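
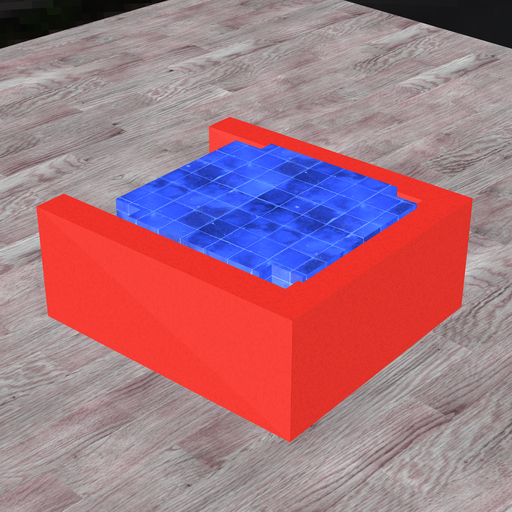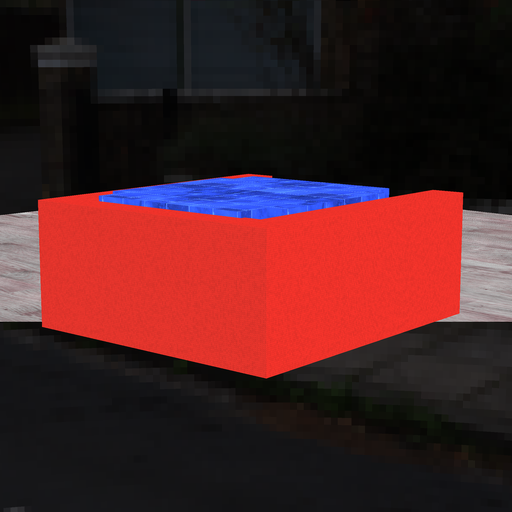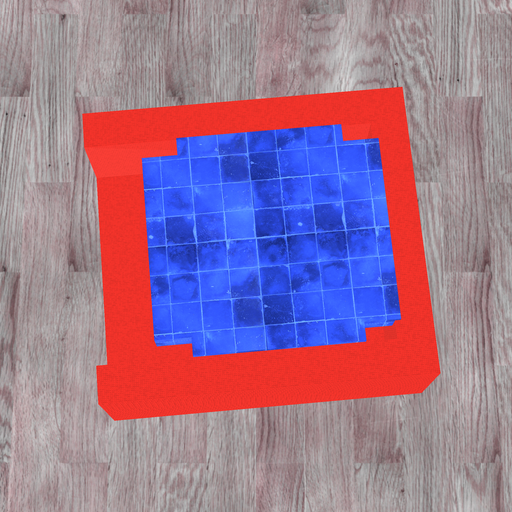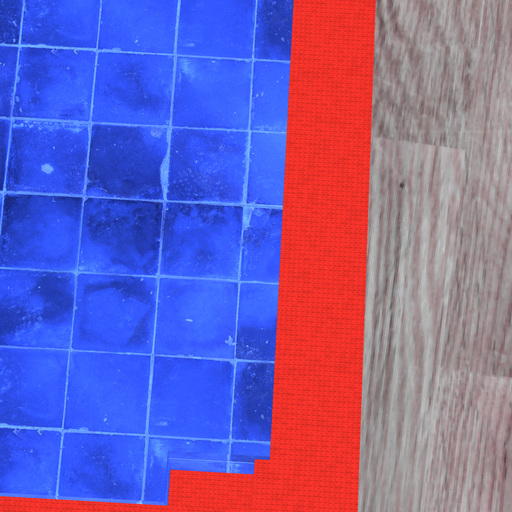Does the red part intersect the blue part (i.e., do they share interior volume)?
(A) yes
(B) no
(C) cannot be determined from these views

(A) yes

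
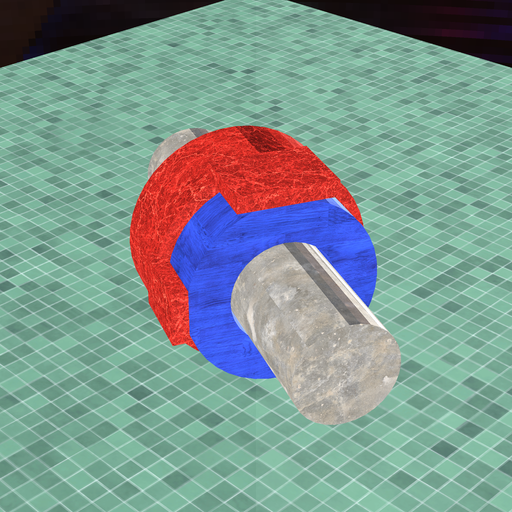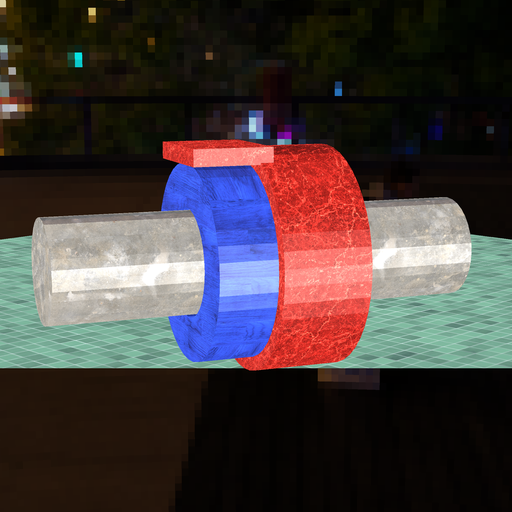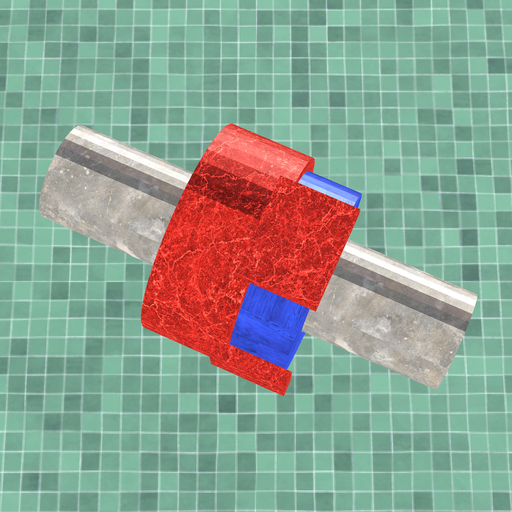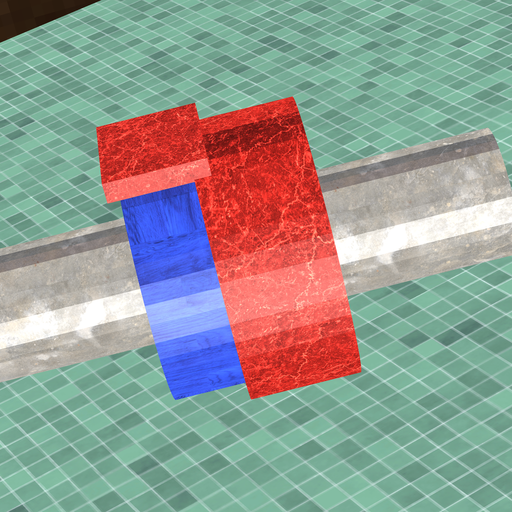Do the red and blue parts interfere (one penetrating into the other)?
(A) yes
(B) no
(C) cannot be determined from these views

(A) yes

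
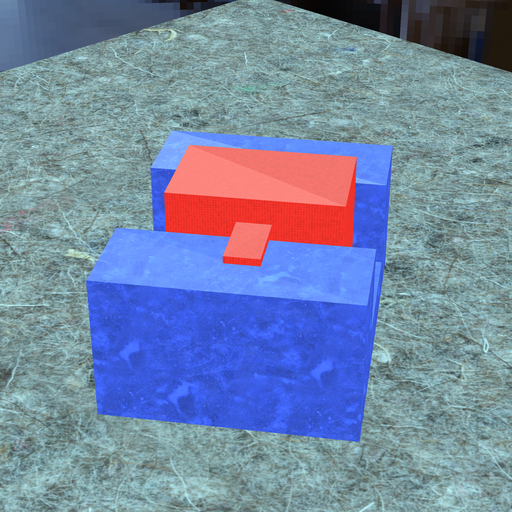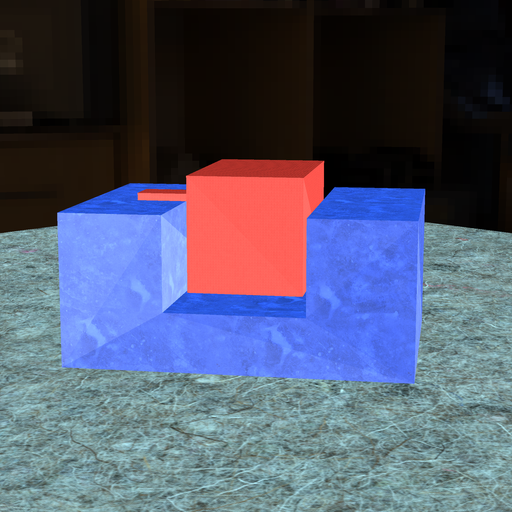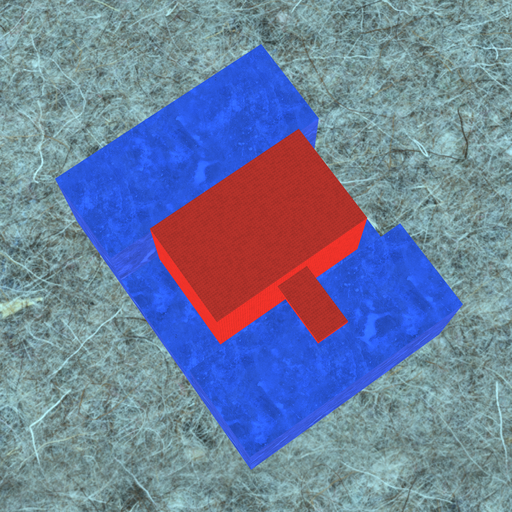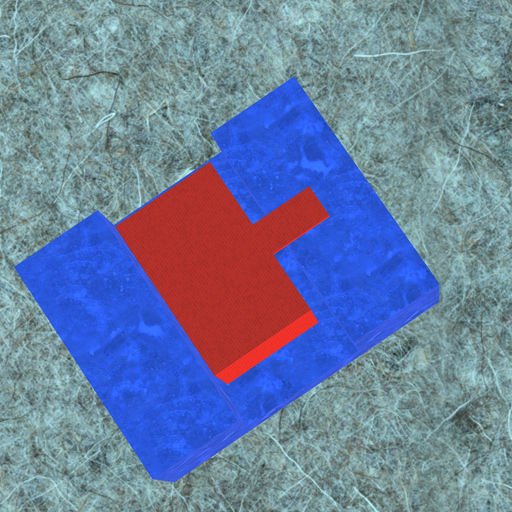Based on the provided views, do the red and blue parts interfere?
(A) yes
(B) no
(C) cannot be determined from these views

(B) no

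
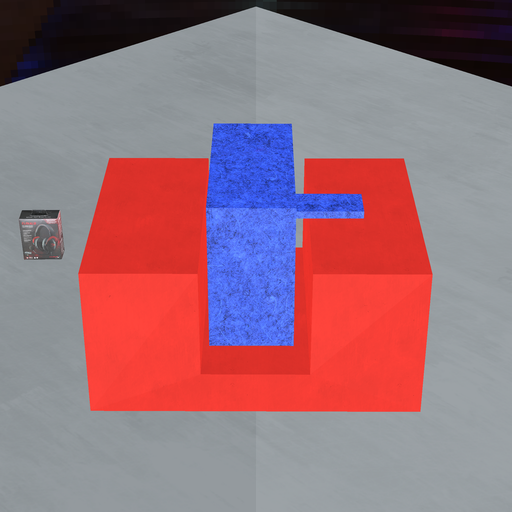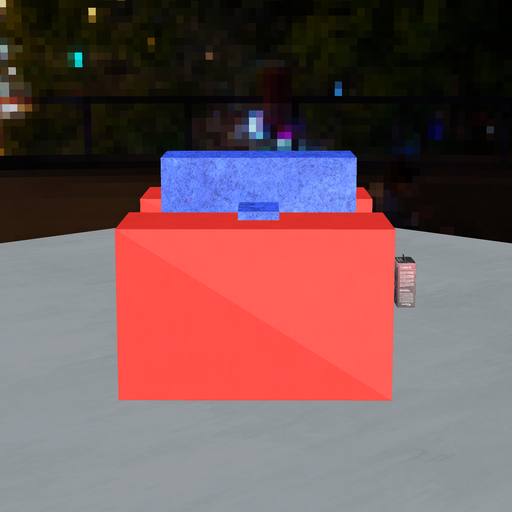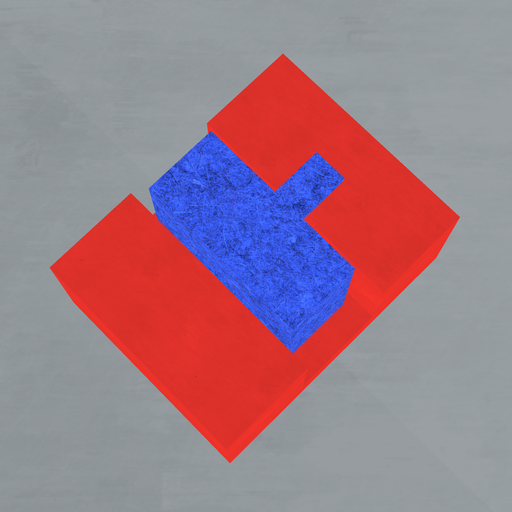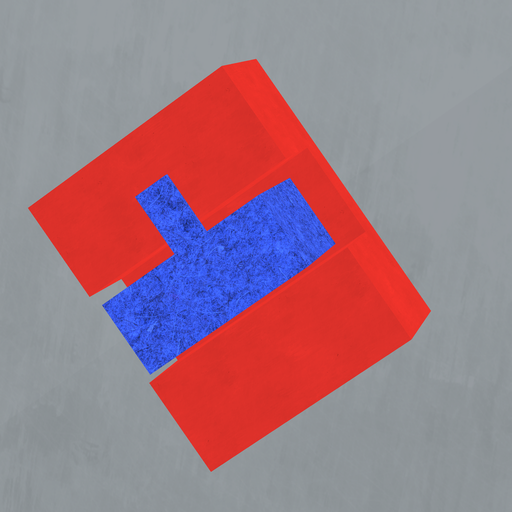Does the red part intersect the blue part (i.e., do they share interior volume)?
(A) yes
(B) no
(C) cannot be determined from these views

(B) no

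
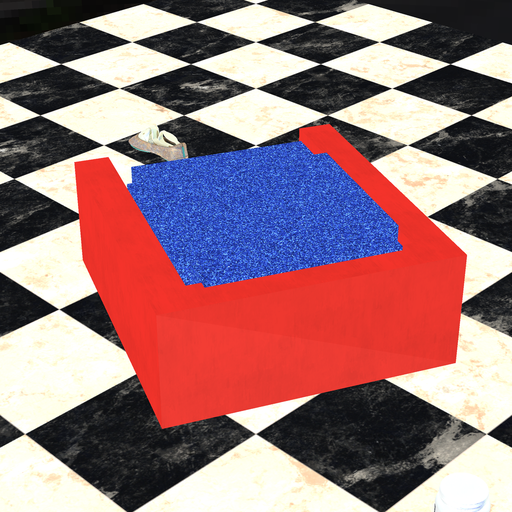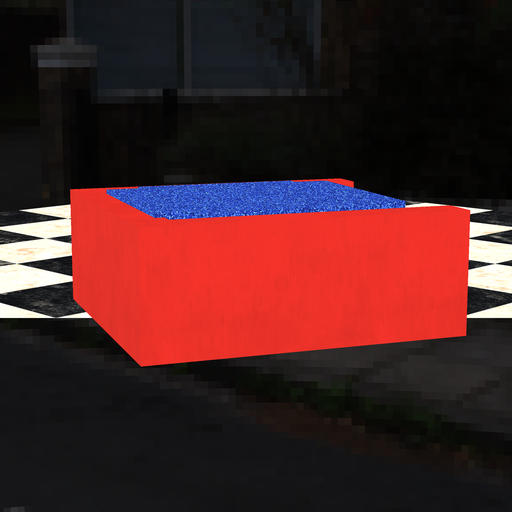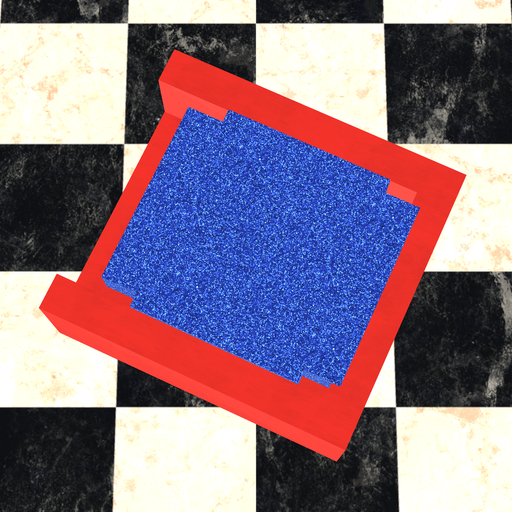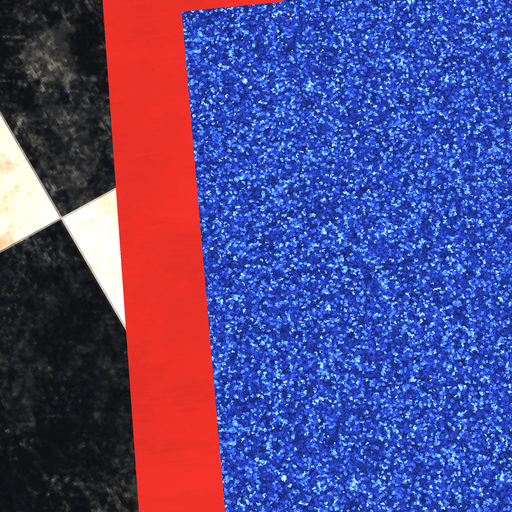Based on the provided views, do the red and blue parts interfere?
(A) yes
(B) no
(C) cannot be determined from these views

(A) yes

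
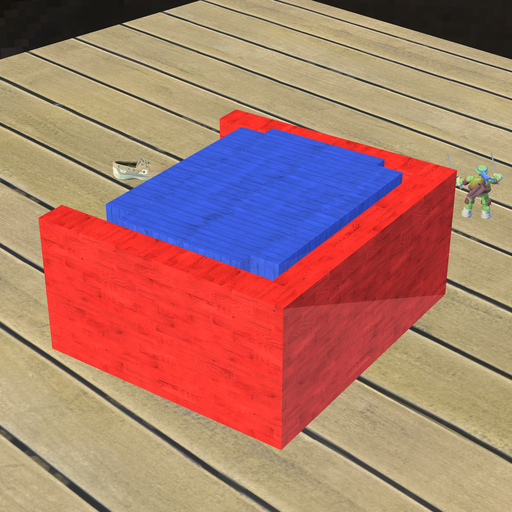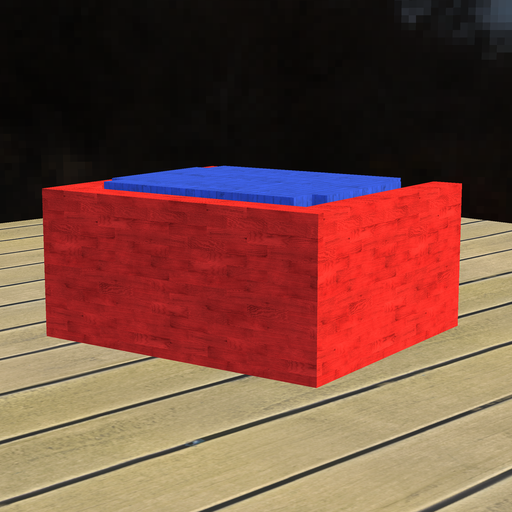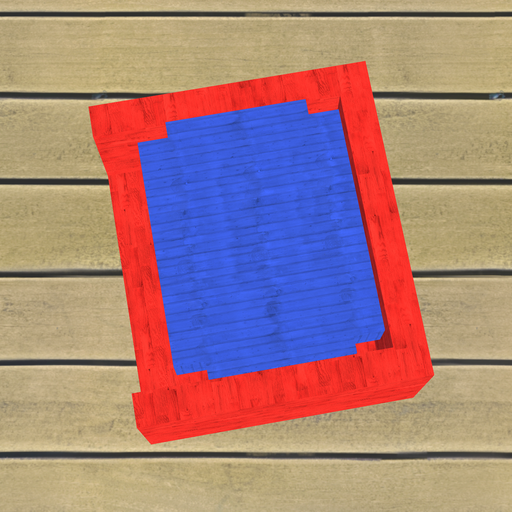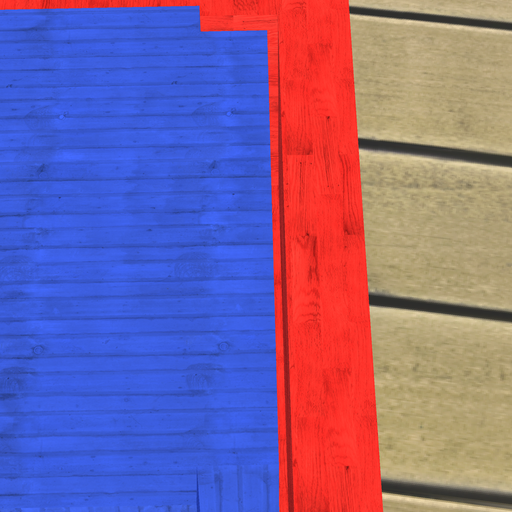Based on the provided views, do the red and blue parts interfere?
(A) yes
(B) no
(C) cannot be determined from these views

(B) no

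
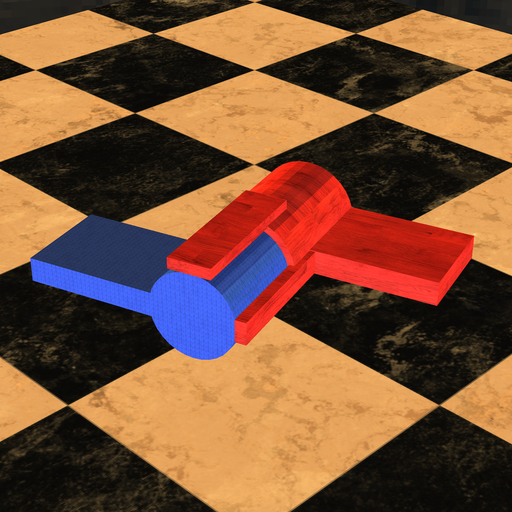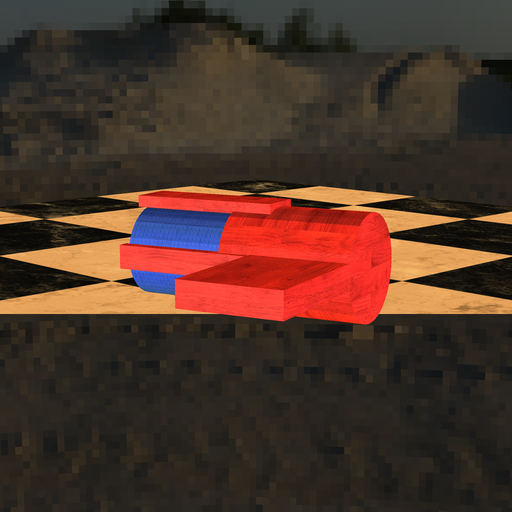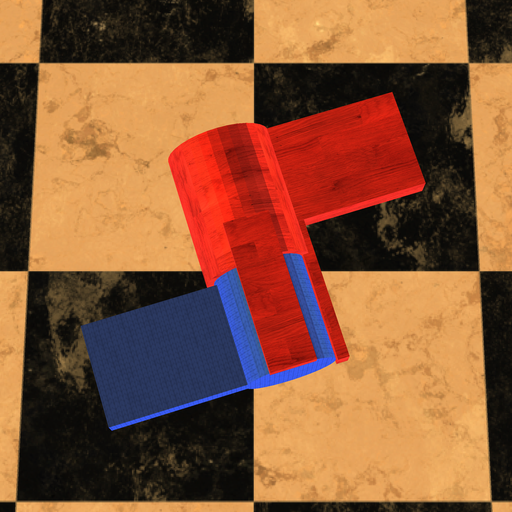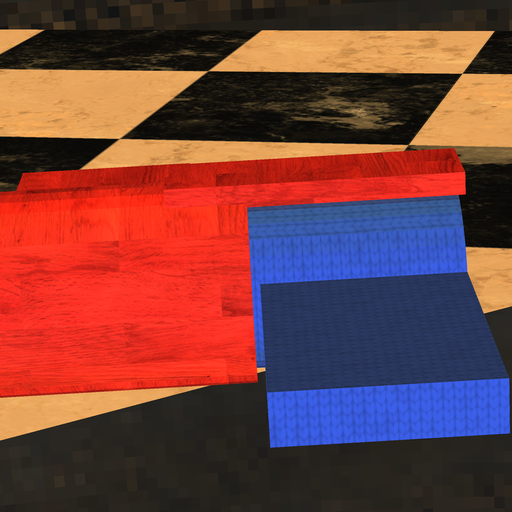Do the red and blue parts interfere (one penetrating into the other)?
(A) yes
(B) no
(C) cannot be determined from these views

(A) yes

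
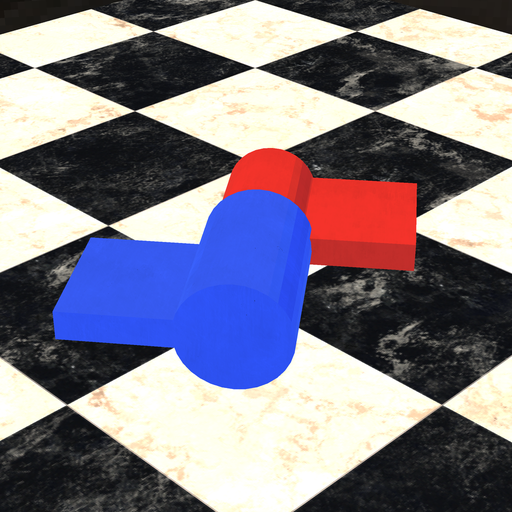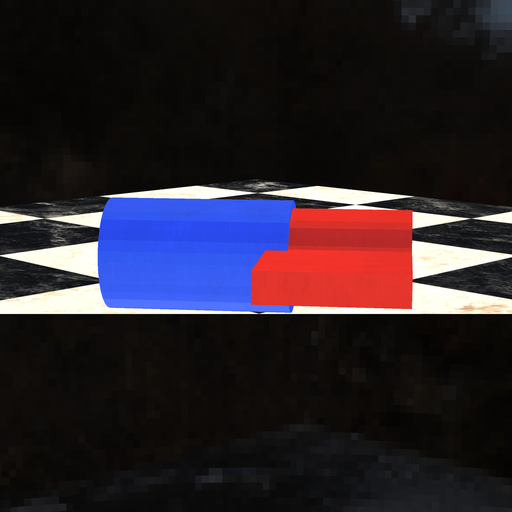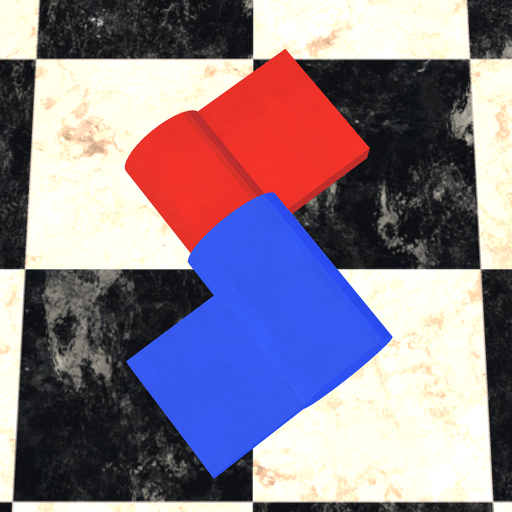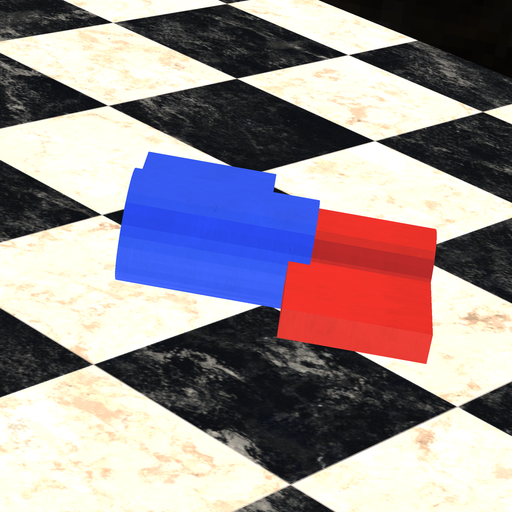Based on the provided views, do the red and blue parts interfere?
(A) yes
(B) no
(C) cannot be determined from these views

(A) yes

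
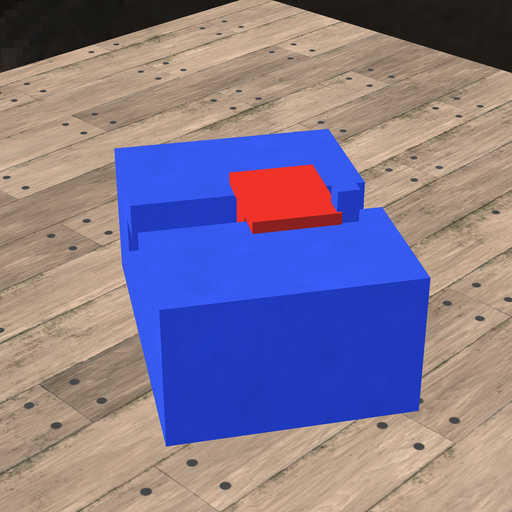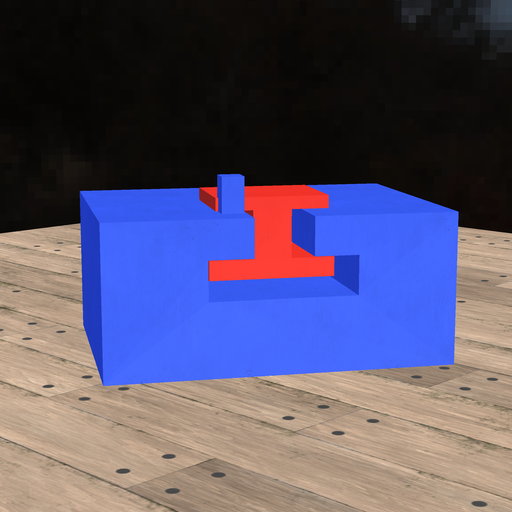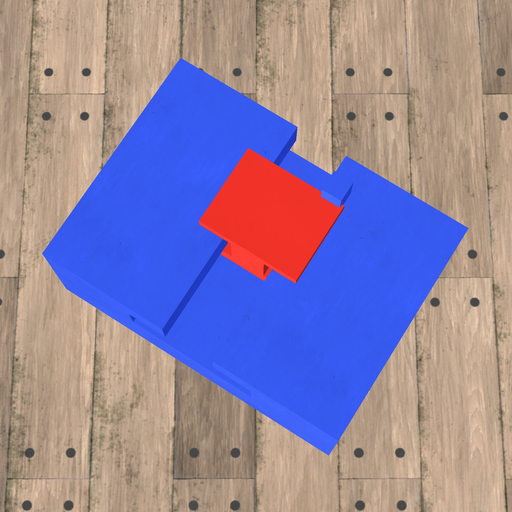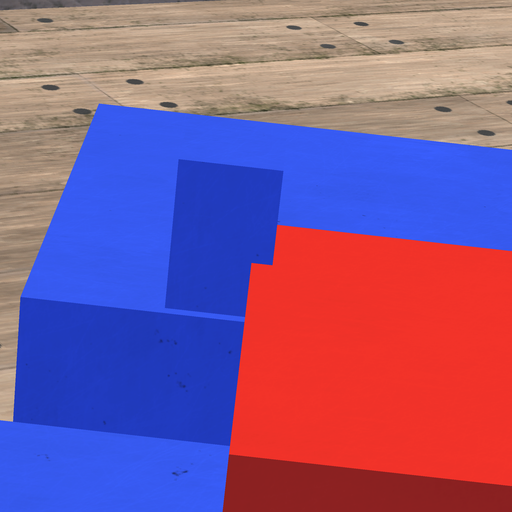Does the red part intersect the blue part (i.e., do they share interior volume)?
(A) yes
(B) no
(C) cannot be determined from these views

(A) yes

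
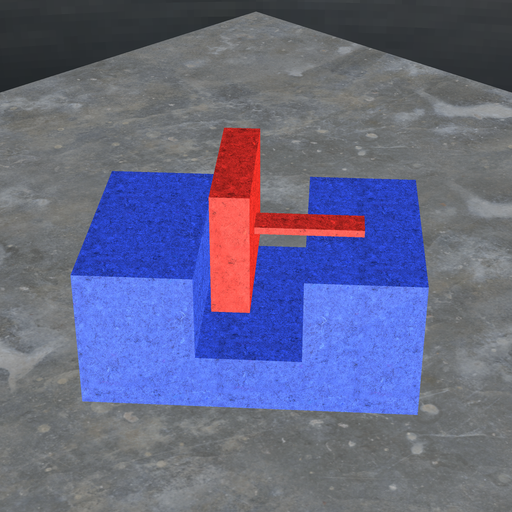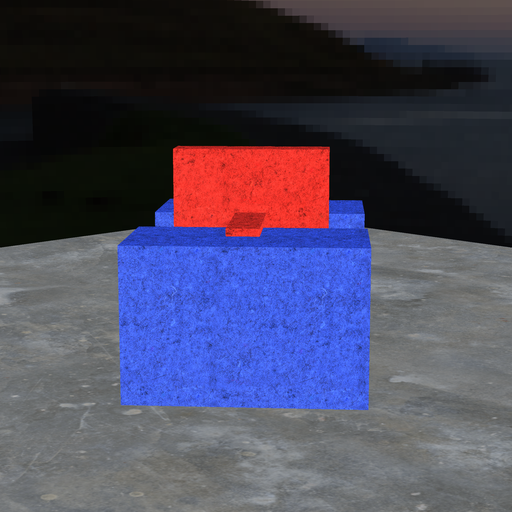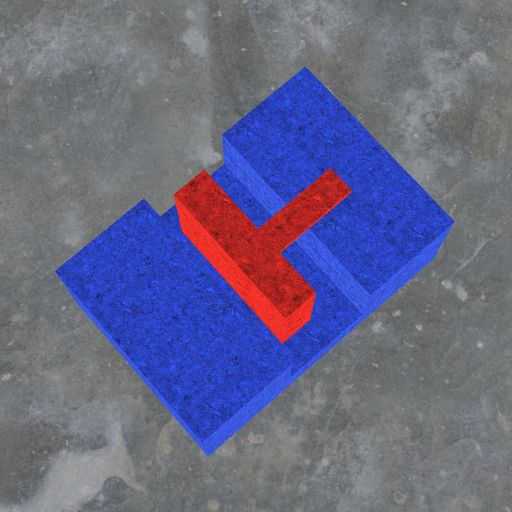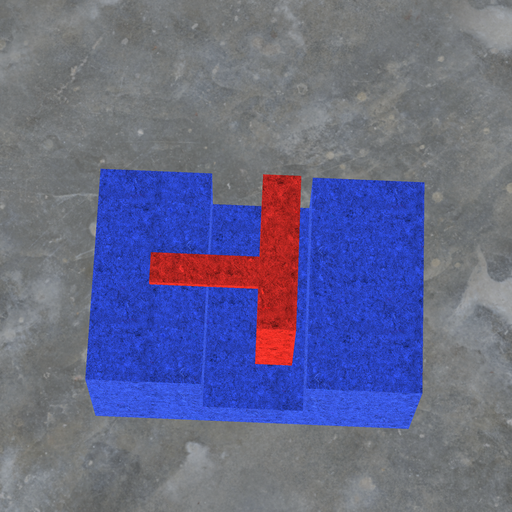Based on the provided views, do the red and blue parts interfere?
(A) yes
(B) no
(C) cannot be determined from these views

(B) no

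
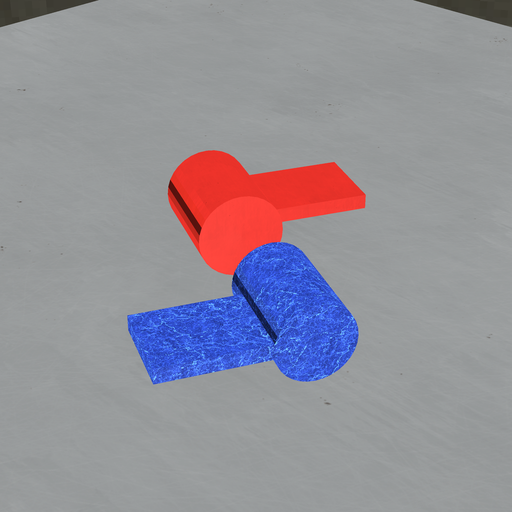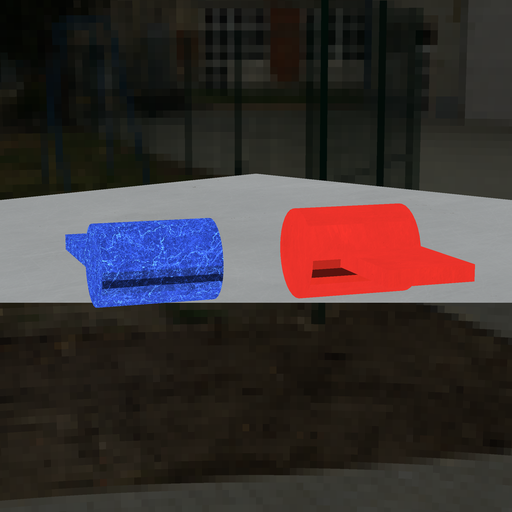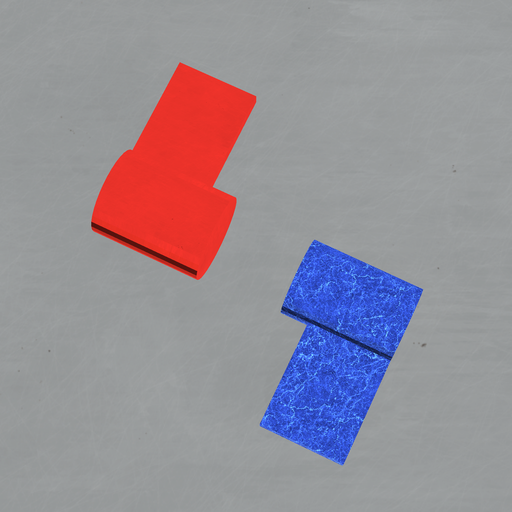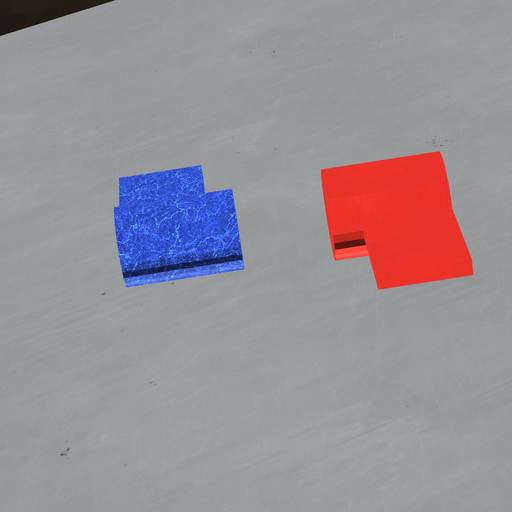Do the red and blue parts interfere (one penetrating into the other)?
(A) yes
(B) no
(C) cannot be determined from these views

(B) no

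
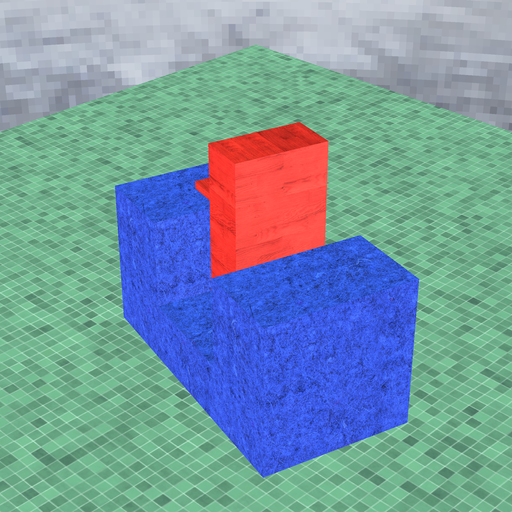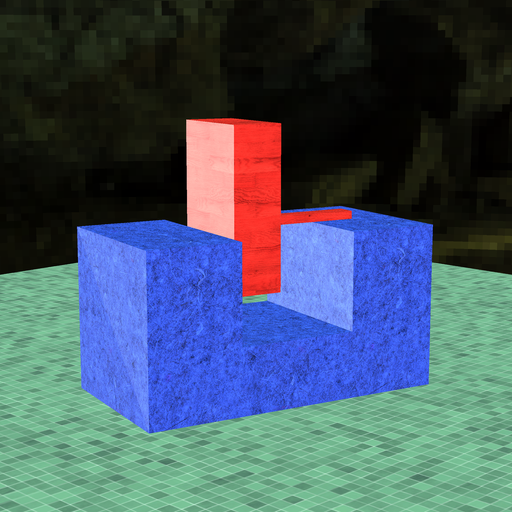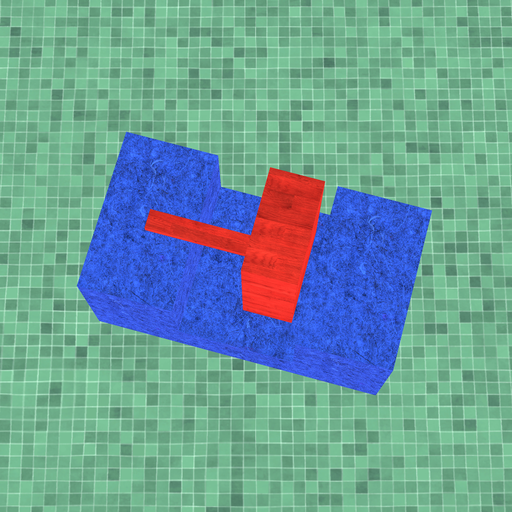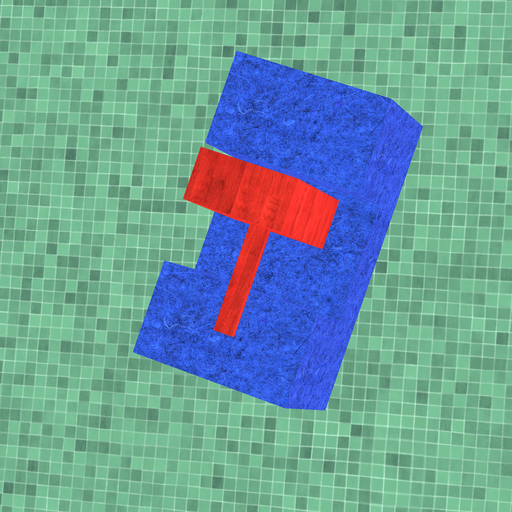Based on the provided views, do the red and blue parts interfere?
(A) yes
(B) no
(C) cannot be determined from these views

(B) no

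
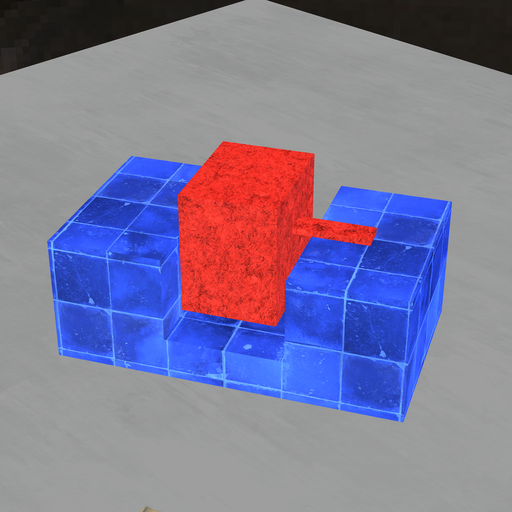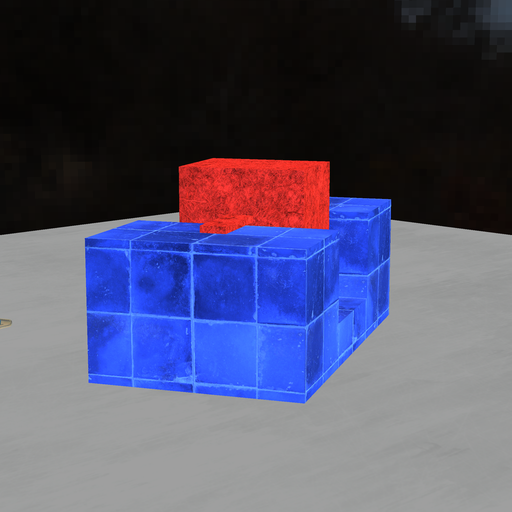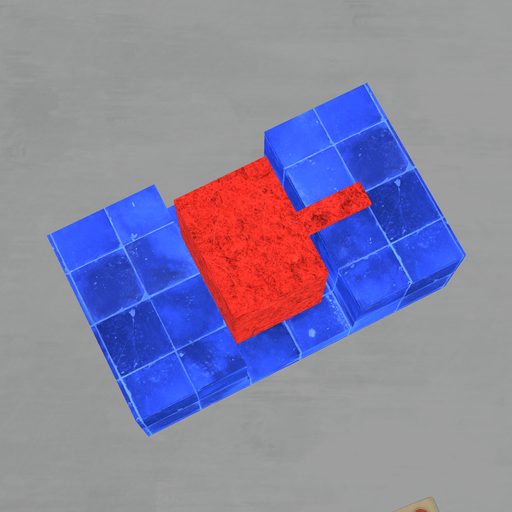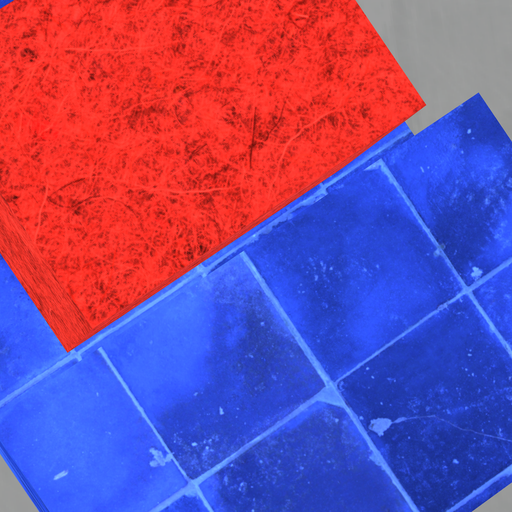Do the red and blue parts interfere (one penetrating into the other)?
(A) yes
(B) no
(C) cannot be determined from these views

(B) no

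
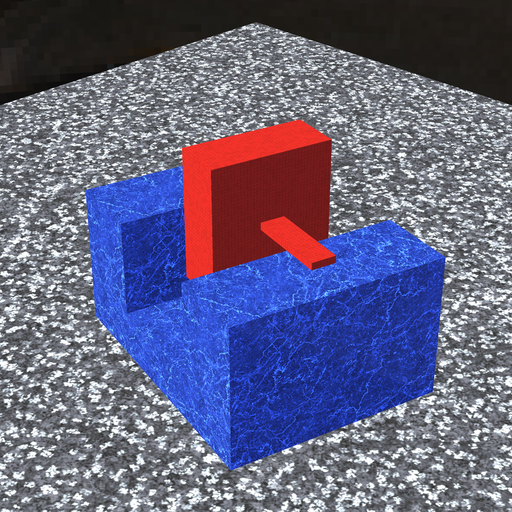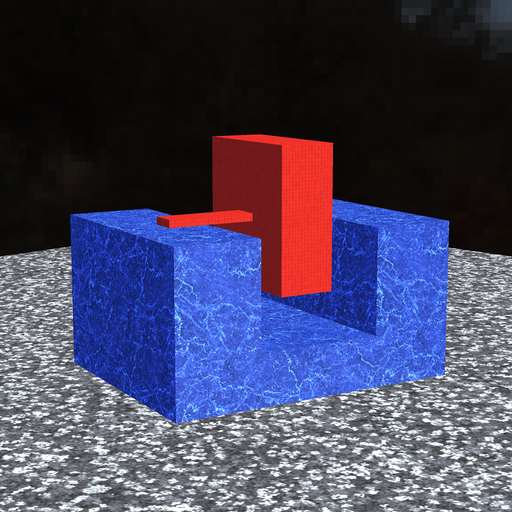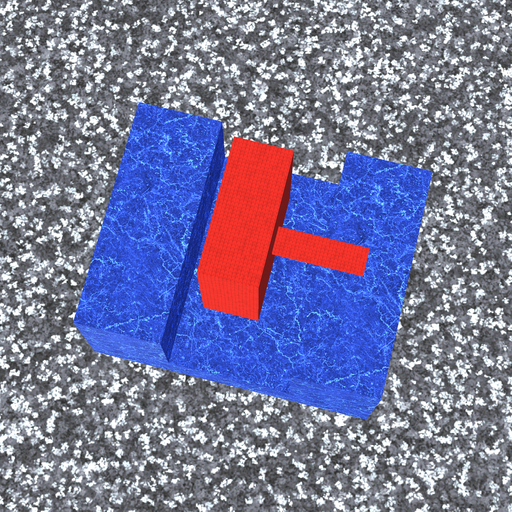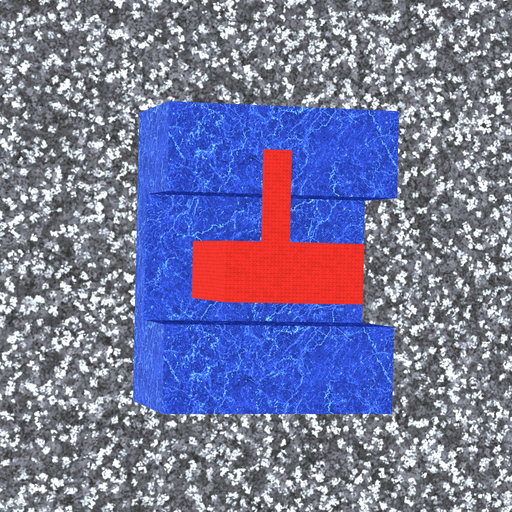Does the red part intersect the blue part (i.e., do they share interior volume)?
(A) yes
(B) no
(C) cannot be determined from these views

(B) no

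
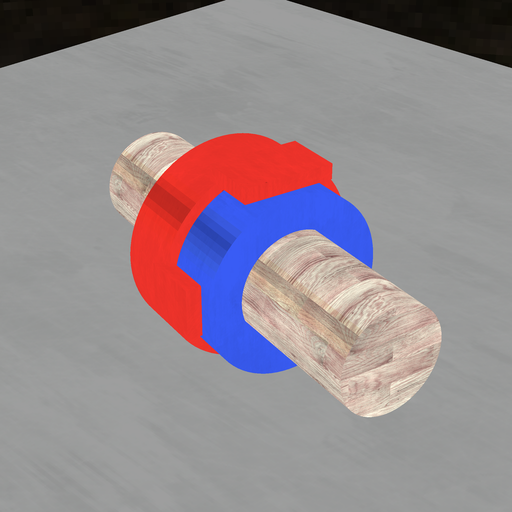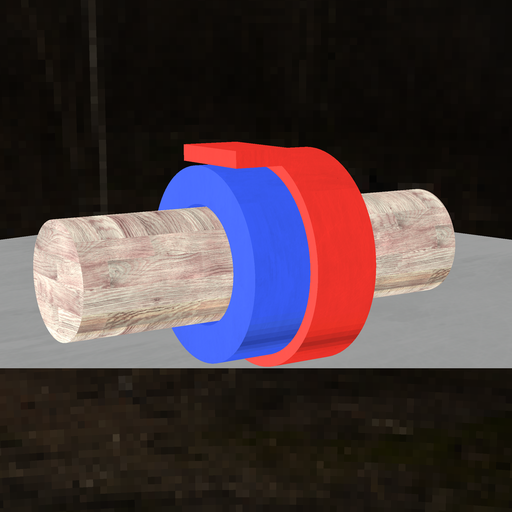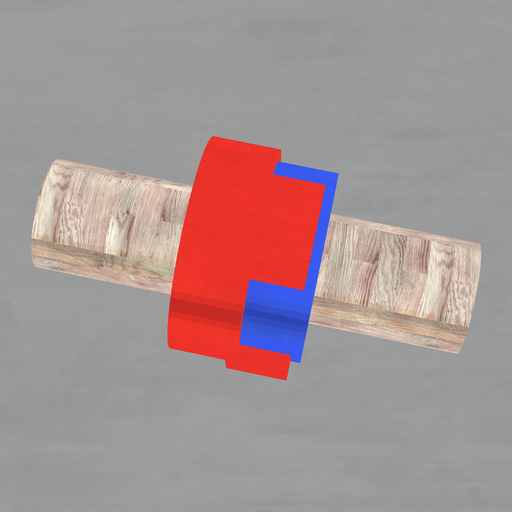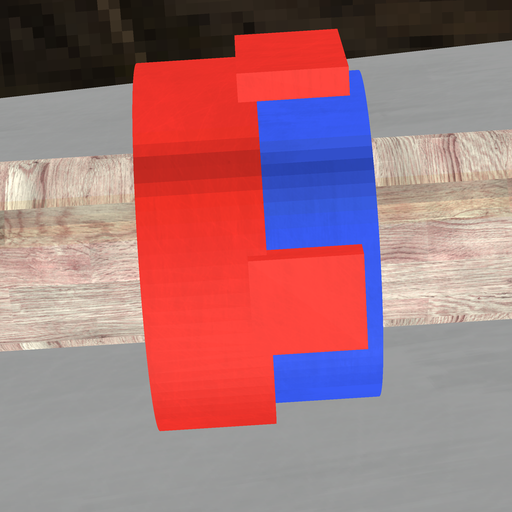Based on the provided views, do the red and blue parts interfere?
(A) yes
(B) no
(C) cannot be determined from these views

(A) yes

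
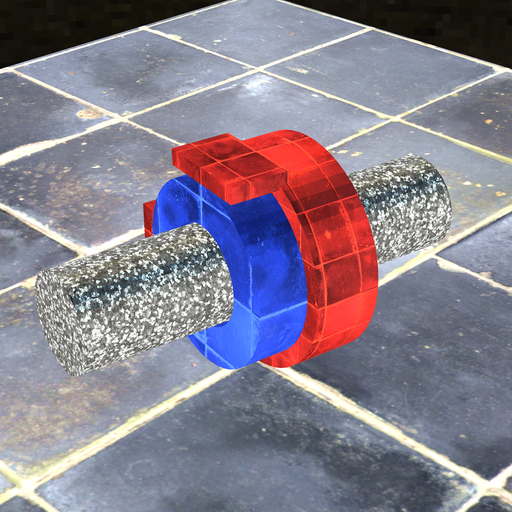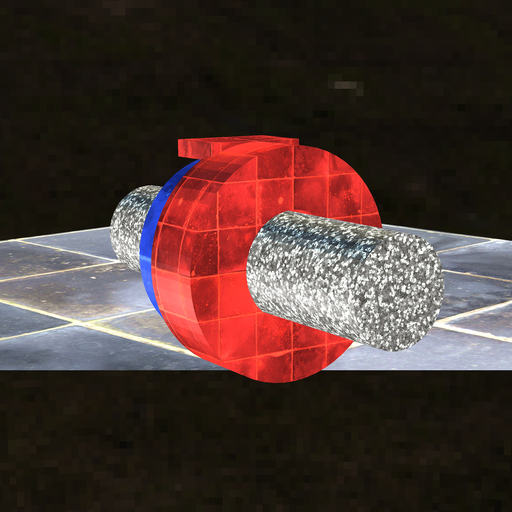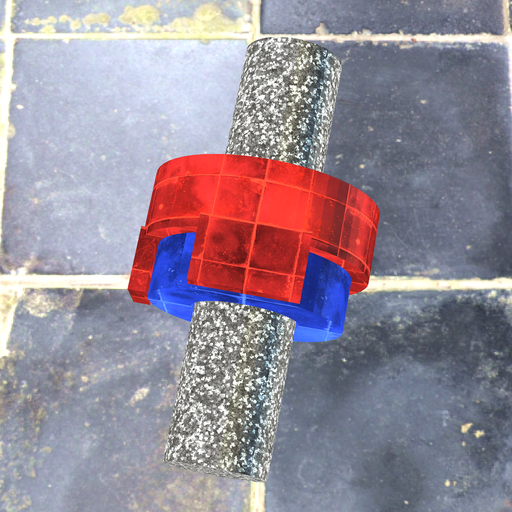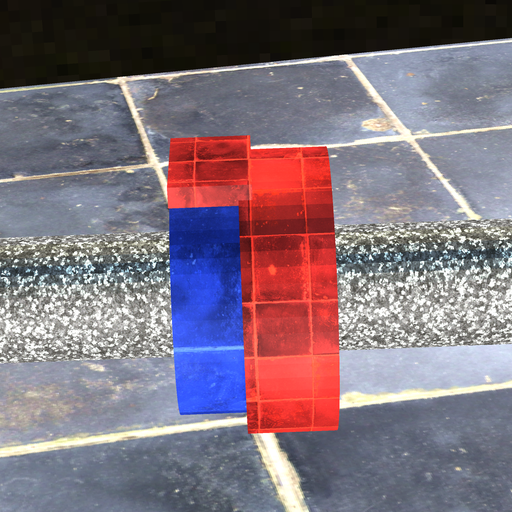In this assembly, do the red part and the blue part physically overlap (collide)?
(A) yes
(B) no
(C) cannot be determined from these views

(A) yes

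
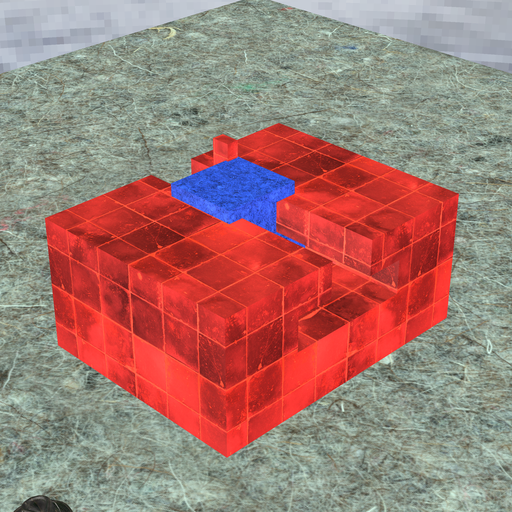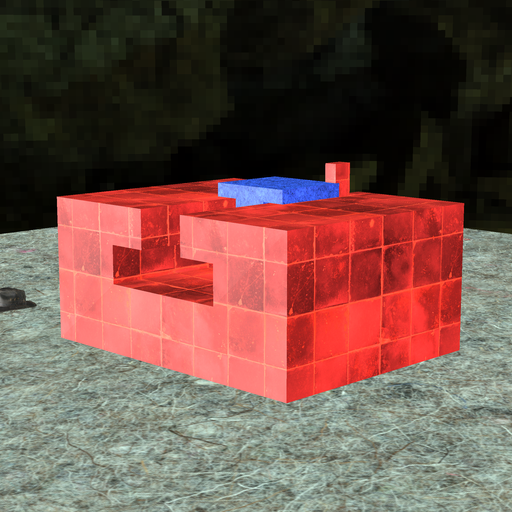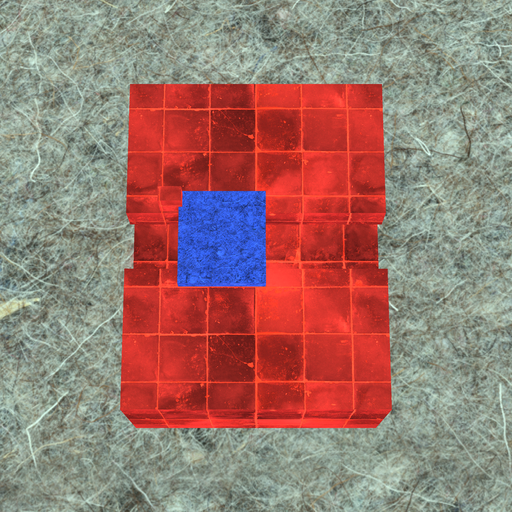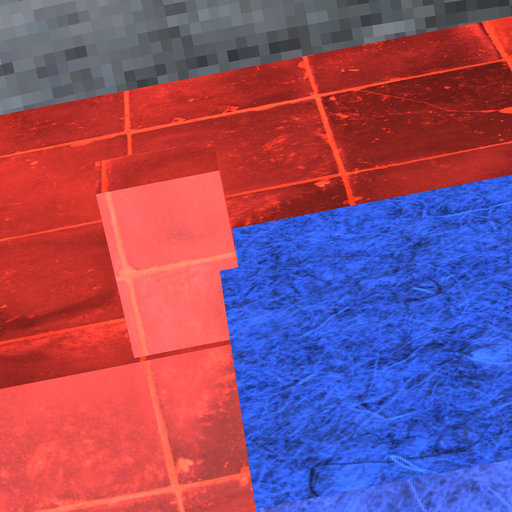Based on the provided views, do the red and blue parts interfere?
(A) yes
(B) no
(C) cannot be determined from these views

(A) yes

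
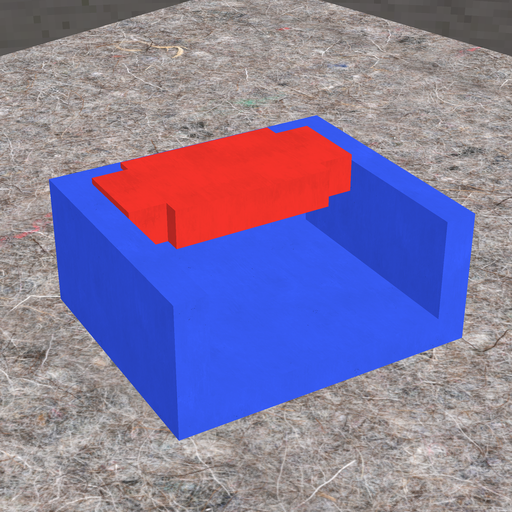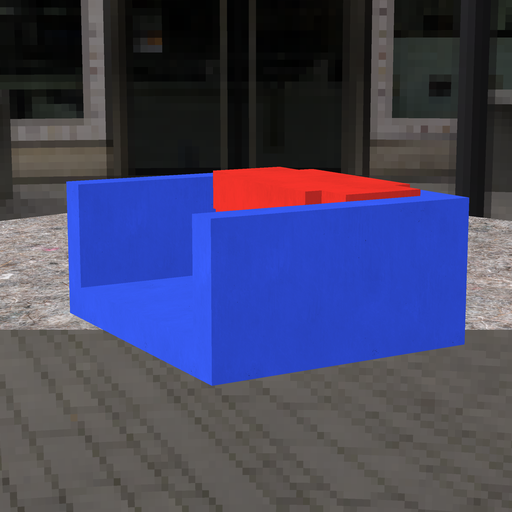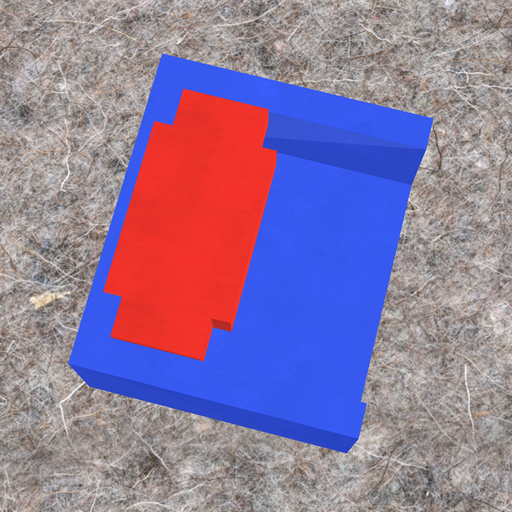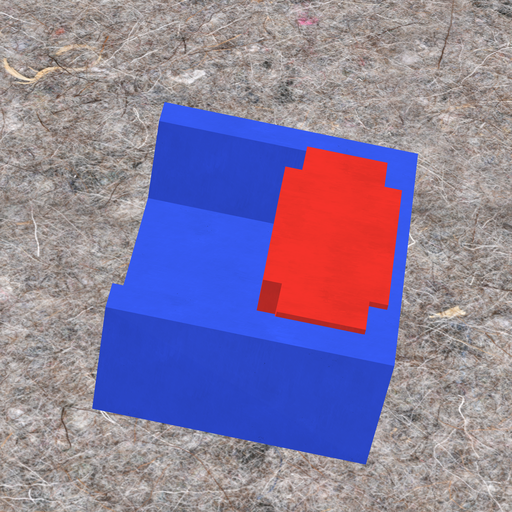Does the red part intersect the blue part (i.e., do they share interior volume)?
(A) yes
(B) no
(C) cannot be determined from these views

(A) yes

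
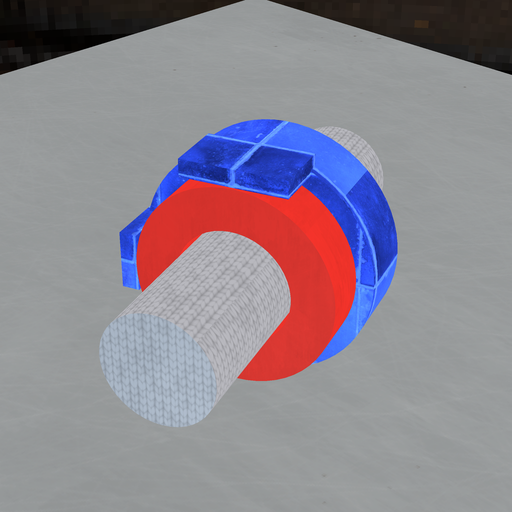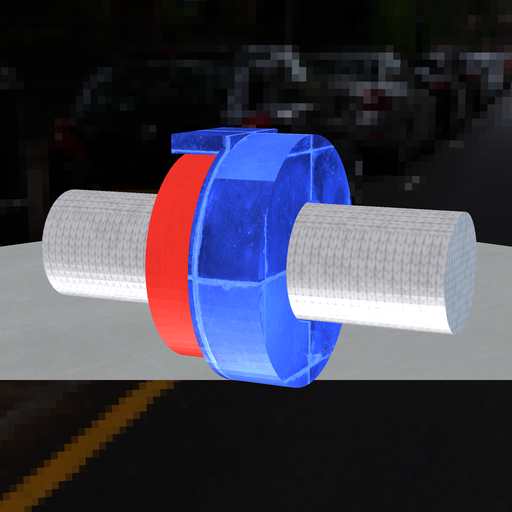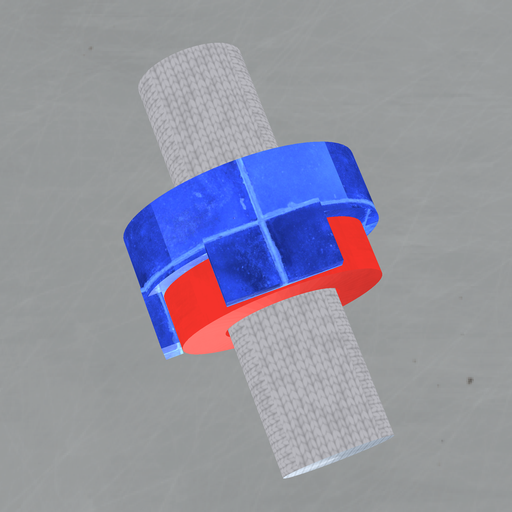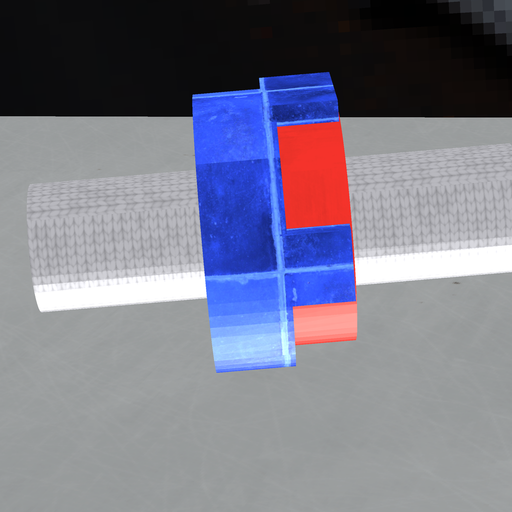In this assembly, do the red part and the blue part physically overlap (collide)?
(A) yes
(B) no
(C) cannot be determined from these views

(A) yes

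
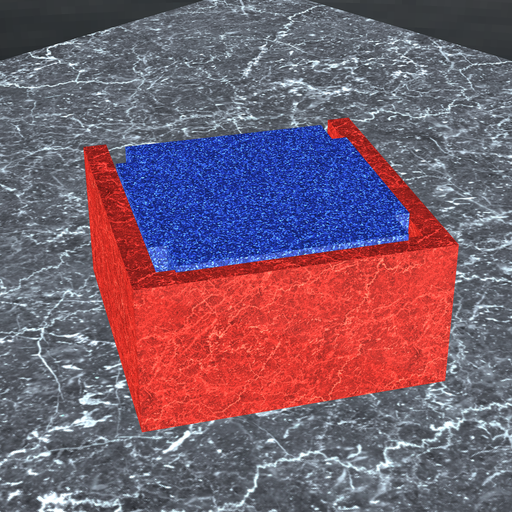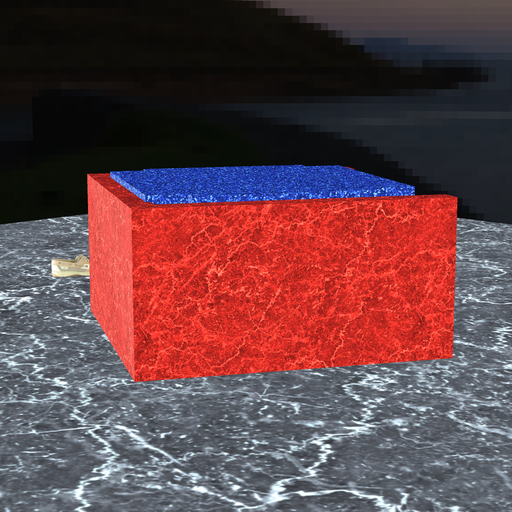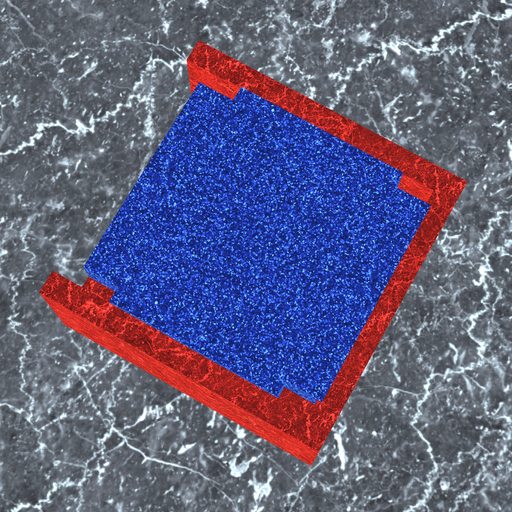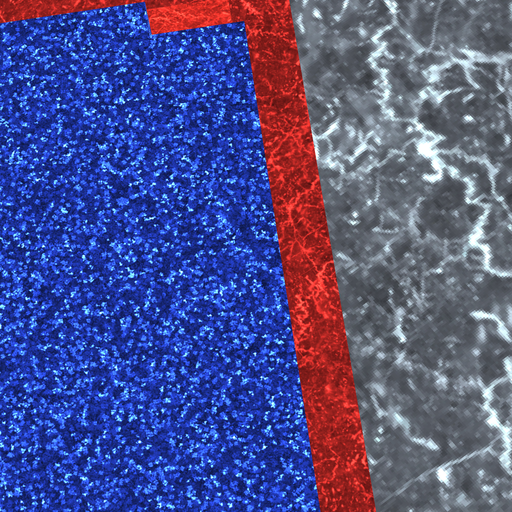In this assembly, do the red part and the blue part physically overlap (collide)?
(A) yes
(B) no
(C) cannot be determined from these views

(A) yes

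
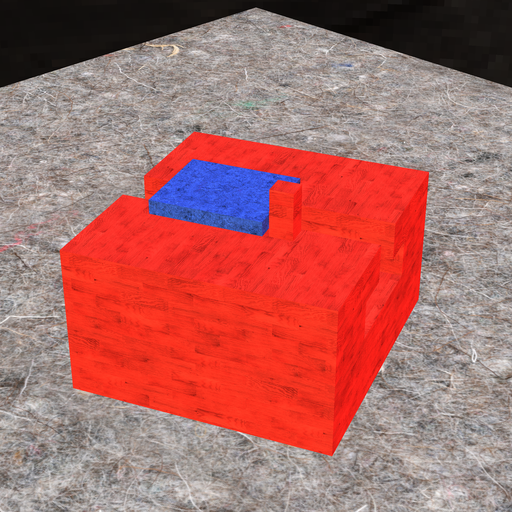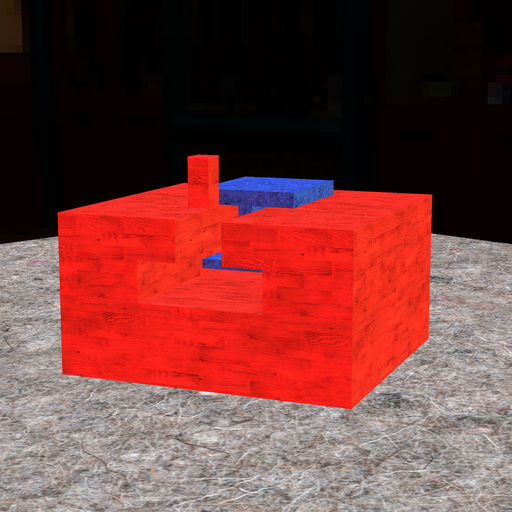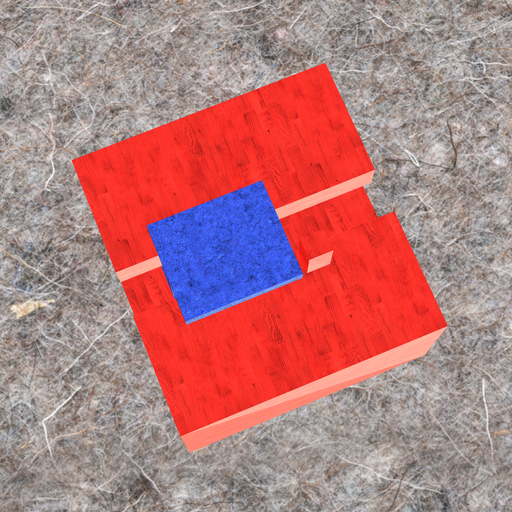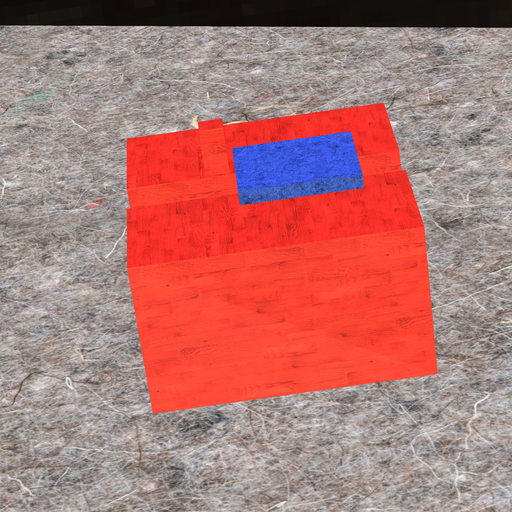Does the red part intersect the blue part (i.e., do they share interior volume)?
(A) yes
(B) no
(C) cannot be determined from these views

(B) no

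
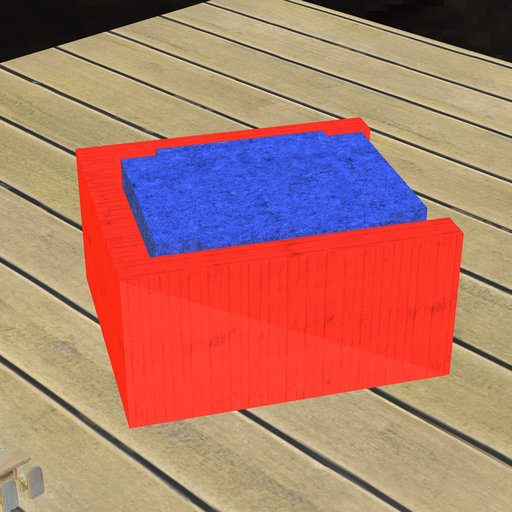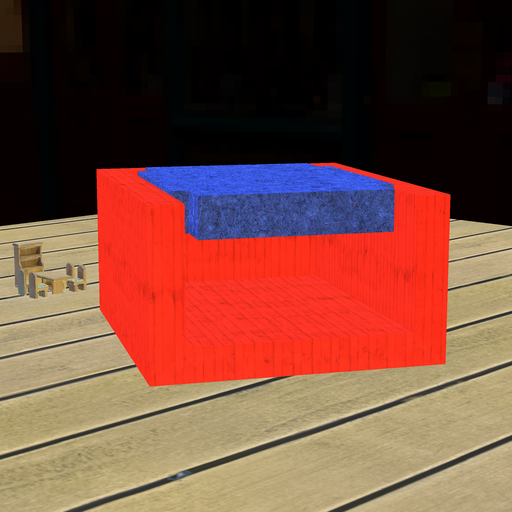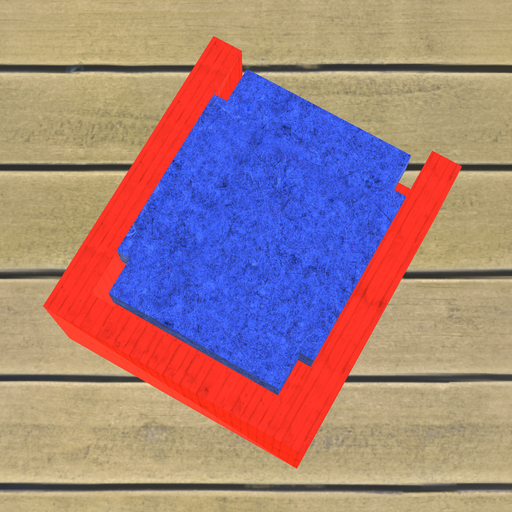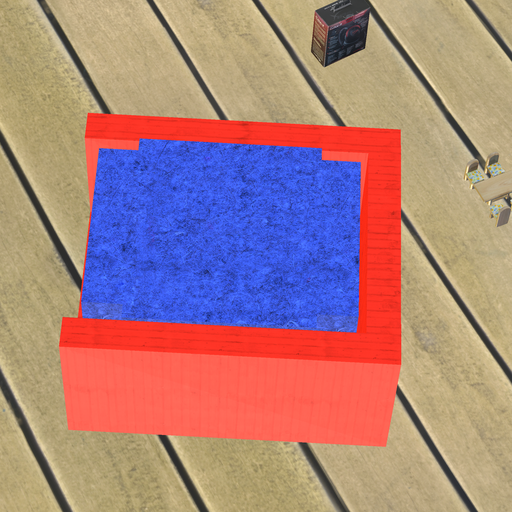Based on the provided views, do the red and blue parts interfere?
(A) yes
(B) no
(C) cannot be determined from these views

(B) no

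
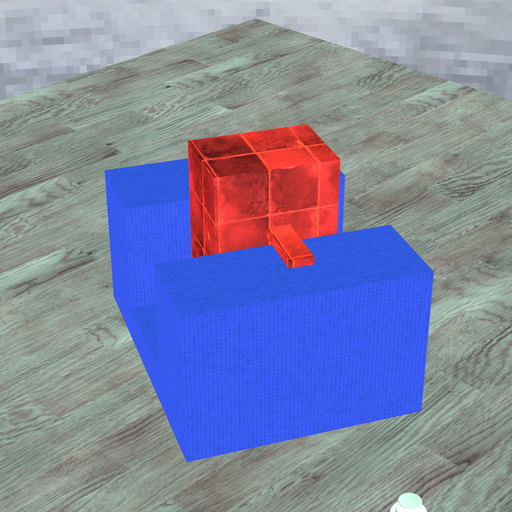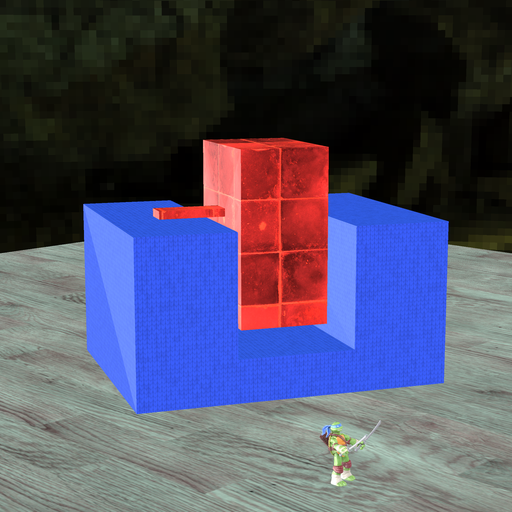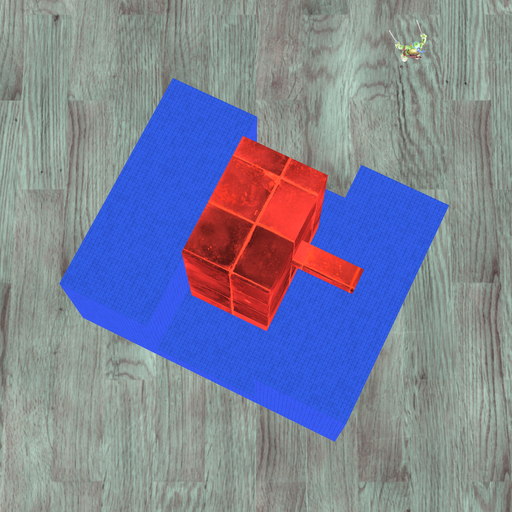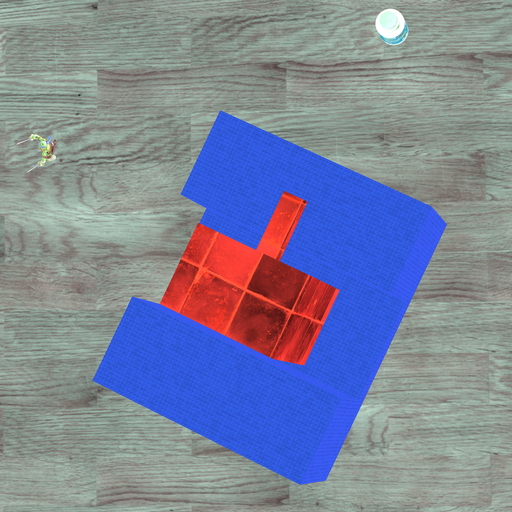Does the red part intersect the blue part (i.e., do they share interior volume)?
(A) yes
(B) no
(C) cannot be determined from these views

(B) no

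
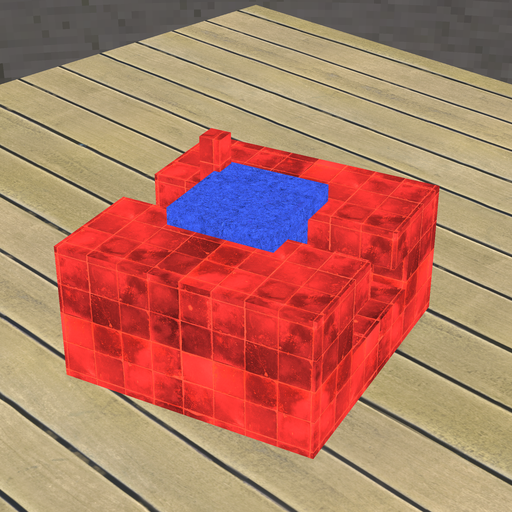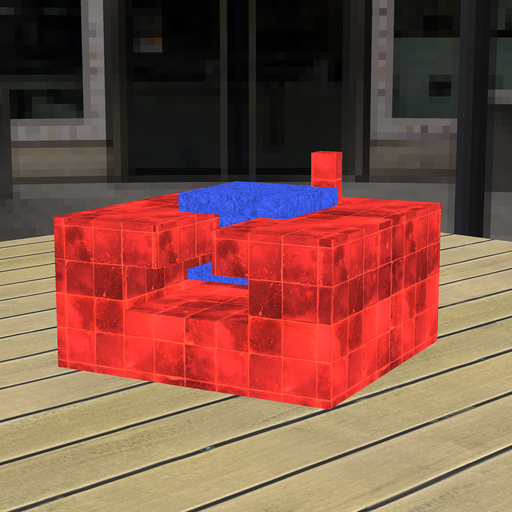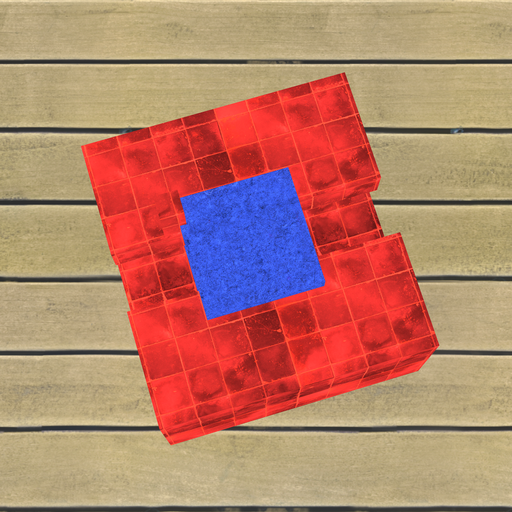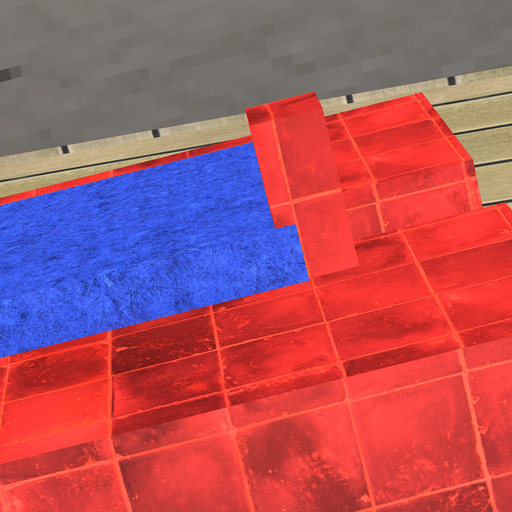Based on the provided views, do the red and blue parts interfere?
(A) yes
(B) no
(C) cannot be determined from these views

(A) yes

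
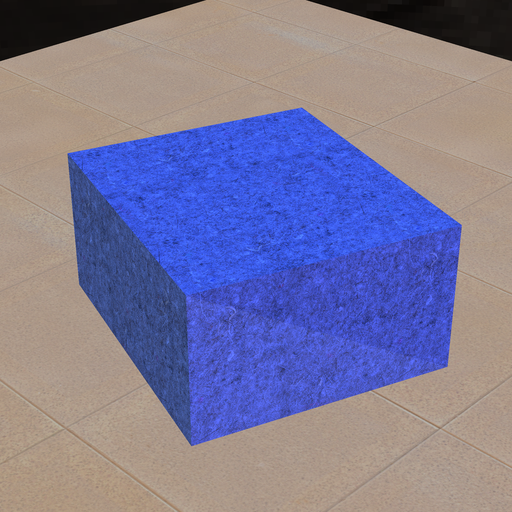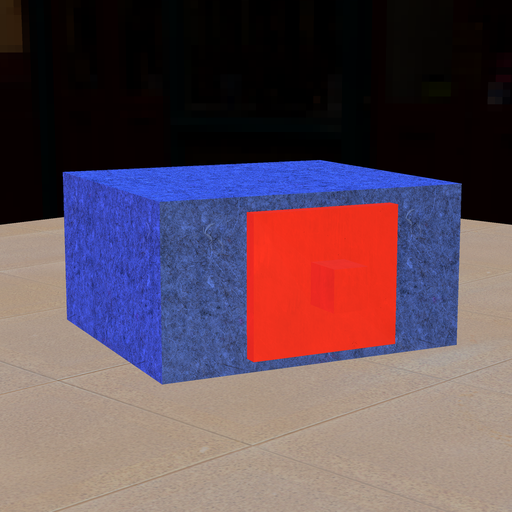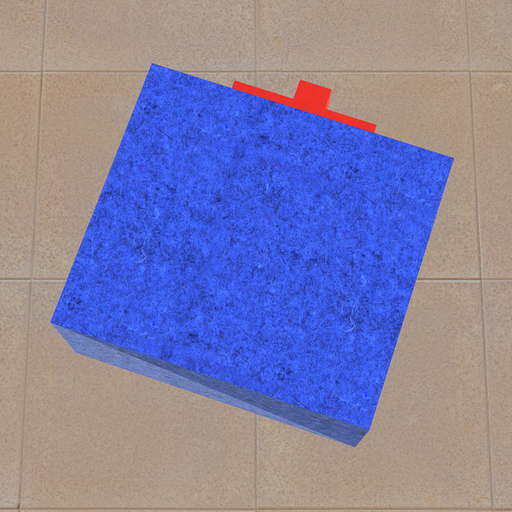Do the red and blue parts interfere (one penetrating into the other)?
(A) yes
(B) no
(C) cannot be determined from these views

(C) cannot be determined from these views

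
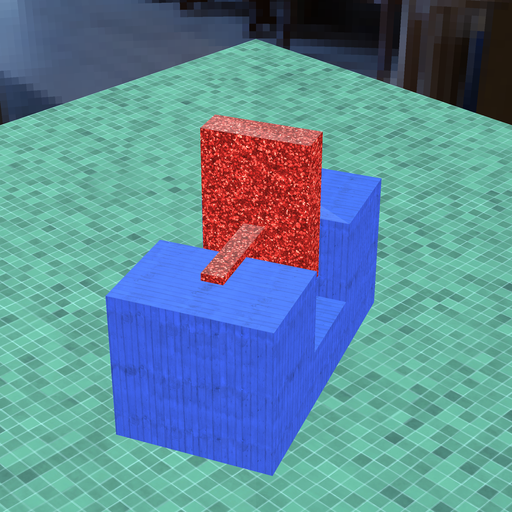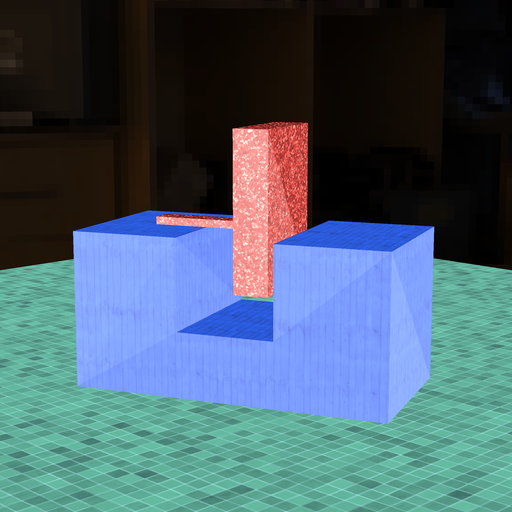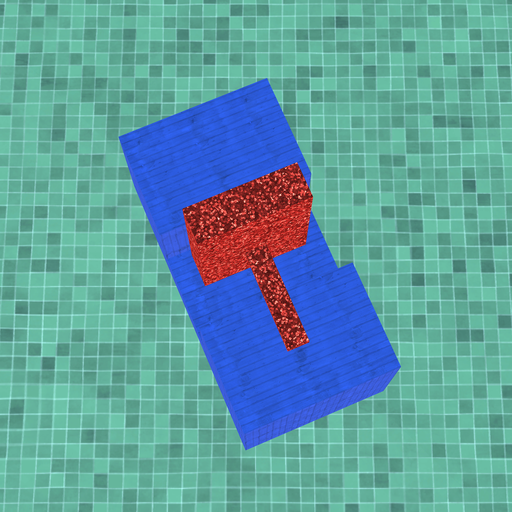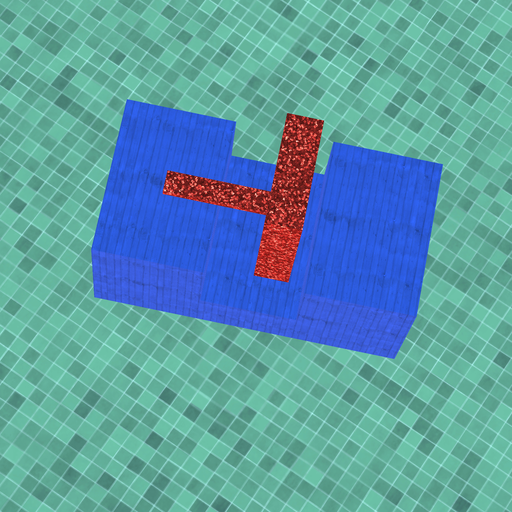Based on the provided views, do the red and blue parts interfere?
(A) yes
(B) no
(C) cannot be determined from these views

(B) no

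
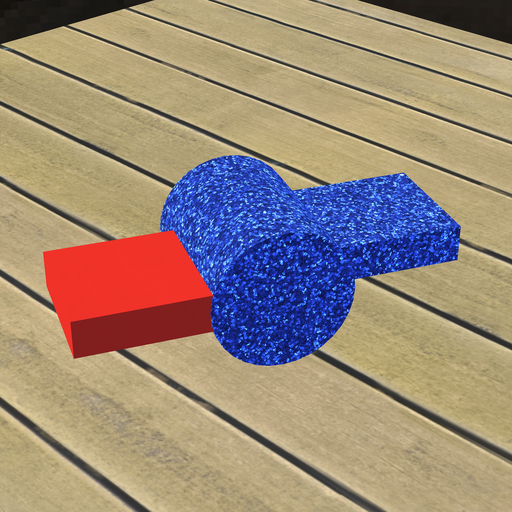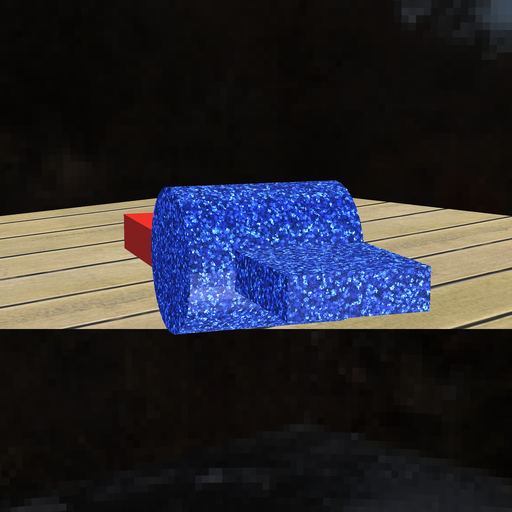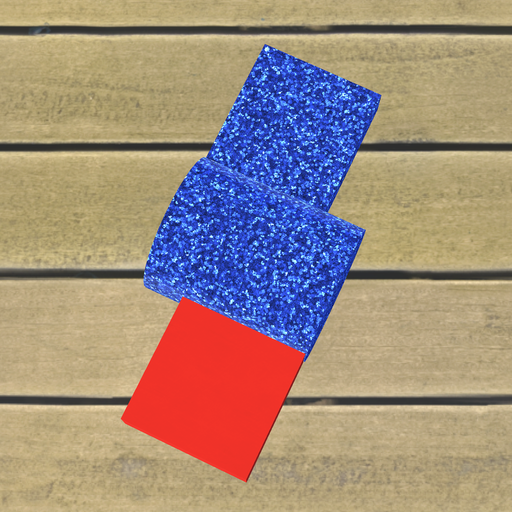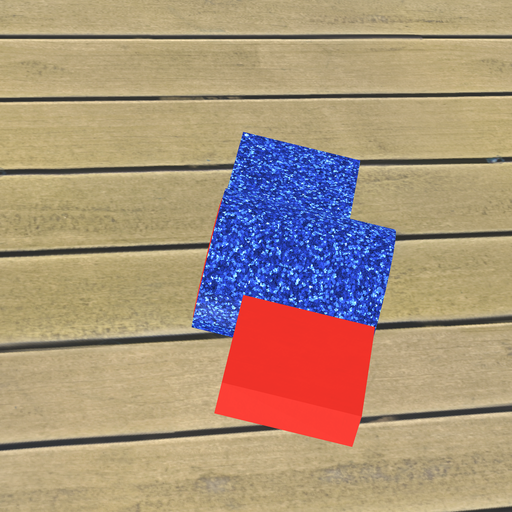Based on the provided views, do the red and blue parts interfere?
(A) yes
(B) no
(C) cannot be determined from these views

(A) yes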